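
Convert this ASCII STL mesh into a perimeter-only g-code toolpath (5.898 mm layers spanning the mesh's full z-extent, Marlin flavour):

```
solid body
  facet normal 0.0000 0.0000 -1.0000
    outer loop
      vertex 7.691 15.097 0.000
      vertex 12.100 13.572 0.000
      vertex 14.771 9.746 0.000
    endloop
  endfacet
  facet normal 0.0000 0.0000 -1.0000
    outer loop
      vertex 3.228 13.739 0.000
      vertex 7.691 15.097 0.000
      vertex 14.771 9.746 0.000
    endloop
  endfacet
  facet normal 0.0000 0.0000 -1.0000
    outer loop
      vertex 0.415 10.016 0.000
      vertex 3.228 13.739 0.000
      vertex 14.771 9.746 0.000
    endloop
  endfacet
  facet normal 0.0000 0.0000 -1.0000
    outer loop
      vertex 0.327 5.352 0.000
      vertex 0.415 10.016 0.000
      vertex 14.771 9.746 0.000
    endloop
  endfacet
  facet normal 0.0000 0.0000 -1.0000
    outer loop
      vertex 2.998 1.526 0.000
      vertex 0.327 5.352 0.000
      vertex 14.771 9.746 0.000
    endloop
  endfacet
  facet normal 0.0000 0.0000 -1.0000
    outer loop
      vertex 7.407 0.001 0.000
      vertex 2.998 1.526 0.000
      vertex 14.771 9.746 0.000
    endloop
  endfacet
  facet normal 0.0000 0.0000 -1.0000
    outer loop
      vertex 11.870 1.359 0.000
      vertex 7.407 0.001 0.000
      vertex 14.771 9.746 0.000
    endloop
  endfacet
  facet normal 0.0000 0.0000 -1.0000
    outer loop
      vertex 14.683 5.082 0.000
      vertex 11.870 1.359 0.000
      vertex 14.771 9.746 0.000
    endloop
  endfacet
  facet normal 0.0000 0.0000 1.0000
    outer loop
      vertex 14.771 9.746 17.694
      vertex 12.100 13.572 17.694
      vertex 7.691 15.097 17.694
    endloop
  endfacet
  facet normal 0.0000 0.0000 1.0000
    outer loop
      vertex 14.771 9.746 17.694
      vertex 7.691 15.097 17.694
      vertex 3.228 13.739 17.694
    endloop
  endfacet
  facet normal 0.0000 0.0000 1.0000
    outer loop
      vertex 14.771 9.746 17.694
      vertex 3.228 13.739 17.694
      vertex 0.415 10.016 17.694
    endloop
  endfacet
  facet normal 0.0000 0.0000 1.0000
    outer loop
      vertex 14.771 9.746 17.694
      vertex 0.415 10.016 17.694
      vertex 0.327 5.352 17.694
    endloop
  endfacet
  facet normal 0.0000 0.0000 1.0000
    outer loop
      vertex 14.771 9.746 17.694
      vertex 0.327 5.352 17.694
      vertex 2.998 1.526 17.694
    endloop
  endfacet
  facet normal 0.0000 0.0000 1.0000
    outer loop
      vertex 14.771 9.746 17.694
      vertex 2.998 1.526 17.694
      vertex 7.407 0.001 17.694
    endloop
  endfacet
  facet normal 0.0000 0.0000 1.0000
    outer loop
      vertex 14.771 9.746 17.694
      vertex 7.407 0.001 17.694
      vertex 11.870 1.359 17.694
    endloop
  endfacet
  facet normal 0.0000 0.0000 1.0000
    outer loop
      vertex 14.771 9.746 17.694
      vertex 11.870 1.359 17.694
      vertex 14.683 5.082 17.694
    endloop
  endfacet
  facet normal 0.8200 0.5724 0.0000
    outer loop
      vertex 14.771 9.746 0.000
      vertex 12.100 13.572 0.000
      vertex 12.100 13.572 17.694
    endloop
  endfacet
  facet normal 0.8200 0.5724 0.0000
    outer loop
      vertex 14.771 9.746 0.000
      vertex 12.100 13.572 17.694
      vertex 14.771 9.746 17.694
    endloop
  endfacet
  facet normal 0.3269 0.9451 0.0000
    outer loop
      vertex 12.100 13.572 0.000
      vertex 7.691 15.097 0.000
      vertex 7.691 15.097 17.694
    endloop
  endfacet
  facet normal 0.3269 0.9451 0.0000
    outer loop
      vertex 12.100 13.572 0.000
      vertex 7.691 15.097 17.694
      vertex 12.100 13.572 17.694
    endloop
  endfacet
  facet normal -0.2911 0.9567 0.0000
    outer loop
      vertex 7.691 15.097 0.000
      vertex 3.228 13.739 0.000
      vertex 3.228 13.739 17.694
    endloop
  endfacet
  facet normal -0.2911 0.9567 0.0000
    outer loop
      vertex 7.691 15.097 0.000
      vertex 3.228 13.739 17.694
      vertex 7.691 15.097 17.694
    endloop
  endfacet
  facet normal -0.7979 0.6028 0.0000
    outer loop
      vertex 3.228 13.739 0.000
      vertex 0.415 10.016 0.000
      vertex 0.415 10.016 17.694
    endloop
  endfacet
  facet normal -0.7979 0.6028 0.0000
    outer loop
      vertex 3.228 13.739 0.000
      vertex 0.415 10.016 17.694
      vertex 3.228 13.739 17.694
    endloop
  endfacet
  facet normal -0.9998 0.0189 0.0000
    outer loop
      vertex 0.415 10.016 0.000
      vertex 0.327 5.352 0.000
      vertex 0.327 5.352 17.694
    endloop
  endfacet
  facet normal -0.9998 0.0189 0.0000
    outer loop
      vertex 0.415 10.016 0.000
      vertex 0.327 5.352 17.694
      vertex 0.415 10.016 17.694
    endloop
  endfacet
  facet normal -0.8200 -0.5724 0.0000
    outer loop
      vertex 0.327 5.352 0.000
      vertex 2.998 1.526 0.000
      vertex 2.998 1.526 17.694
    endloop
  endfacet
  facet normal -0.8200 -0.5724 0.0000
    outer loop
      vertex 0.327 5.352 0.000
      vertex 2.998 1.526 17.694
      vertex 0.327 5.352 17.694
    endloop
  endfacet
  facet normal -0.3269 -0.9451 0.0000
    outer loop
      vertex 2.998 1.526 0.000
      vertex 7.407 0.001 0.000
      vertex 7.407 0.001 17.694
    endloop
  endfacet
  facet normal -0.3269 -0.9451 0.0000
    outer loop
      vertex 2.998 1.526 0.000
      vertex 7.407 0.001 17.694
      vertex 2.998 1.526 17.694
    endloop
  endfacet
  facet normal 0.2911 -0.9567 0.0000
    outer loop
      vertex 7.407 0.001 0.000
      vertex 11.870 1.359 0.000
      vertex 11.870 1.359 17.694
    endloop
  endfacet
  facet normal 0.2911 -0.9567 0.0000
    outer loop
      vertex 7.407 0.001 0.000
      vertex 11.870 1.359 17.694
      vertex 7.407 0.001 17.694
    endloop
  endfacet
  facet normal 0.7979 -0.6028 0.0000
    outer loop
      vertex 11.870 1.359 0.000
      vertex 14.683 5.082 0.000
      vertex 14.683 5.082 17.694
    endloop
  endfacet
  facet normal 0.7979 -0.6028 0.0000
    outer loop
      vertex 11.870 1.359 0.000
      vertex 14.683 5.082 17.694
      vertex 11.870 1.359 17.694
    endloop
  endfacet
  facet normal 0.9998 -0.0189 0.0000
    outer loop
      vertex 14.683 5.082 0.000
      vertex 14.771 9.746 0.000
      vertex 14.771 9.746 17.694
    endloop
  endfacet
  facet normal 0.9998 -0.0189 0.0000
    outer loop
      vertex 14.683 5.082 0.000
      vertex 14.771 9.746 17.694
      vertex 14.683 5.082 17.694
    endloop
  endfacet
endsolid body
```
; perimeter-only toolpath
G21 ; units = mm
G90 ; absolute positioning
G28 ; home
; layer 1
G0 Z5.898
G0 X14.771 Y9.746
G1 X12.100 Y13.572
G1 X7.691 Y15.097
G1 X3.228 Y13.739
G1 X0.415 Y10.016
G1 X0.327 Y5.352
G1 X2.998 Y1.526
G1 X7.407 Y0.001
G1 X11.870 Y1.359
G1 X14.683 Y5.082
G1 X14.771 Y9.746
; layer 2
G0 Z11.796
G0 X14.771 Y9.746
G1 X12.100 Y13.572
G1 X7.691 Y15.097
G1 X3.228 Y13.739
G1 X0.415 Y10.016
G1 X0.327 Y5.352
G1 X2.998 Y1.526
G1 X7.407 Y0.001
G1 X11.870 Y1.359
G1 X14.683 Y5.082
G1 X14.771 Y9.746
; layer 3
G0 Z17.694
G0 X14.771 Y9.746
G1 X12.100 Y13.572
G1 X7.691 Y15.097
G1 X3.228 Y13.739
G1 X0.415 Y10.016
G1 X0.327 Y5.352
G1 X2.998 Y1.526
G1 X7.407 Y0.001
G1 X11.870 Y1.359
G1 X14.683 Y5.082
G1 X14.771 Y9.746
M2 ; end

The solid is a regular 10-sided prism (a cylinder approximated with 10 flat sides), circumscribed radius ≈ 7.55 mm, height ≈ 17.7 mm. Slicing at Δz = 5.898 mm — 3 equal slices spanning the solid's height, so layer i sits at z = i·h/3 — gives 3 non-empty perimeters. Each is a 10-segment closed polygon; G0 lifts to the layer z and rapids to the start vertex, then G1 traces the edges.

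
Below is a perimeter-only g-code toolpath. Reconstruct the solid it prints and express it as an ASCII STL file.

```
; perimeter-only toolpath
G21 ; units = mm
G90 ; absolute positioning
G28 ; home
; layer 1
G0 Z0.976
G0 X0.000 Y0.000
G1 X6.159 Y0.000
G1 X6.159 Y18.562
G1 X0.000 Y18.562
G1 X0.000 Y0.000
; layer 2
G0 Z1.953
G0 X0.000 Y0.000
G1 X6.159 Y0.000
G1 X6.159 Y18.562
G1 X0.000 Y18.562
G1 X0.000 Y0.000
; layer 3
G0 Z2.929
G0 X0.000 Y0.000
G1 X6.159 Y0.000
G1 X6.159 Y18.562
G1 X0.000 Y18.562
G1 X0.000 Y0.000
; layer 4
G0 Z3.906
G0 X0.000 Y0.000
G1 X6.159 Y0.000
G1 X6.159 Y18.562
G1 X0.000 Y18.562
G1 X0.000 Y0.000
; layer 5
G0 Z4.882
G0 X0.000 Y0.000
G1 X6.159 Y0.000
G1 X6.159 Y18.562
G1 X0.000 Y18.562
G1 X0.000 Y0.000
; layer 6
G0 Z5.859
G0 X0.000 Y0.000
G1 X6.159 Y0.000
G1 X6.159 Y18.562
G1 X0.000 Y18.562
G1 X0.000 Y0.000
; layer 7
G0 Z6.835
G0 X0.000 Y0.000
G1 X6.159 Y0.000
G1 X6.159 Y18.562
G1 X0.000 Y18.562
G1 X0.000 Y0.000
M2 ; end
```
solid part
  facet normal 0.0000 0.0000 -1.0000
    outer loop
      vertex 6.159 18.562 0.000
      vertex 6.159 0.000 0.000
      vertex 0.000 0.000 0.000
    endloop
  endfacet
  facet normal 0.0000 0.0000 -1.0000
    outer loop
      vertex 0.000 18.562 0.000
      vertex 6.159 18.562 0.000
      vertex 0.000 0.000 0.000
    endloop
  endfacet
  facet normal 0.0000 0.0000 1.0000
    outer loop
      vertex 0.000 0.000 6.835
      vertex 6.159 0.000 6.835
      vertex 6.159 18.562 6.835
    endloop
  endfacet
  facet normal 0.0000 0.0000 1.0000
    outer loop
      vertex 0.000 0.000 6.835
      vertex 6.159 18.562 6.835
      vertex 0.000 18.562 6.835
    endloop
  endfacet
  facet normal 0.0000 -1.0000 0.0000
    outer loop
      vertex 0.000 0.000 0.000
      vertex 6.159 0.000 0.000
      vertex 6.159 0.000 6.835
    endloop
  endfacet
  facet normal 0.0000 -1.0000 0.0000
    outer loop
      vertex 0.000 0.000 0.000
      vertex 6.159 0.000 6.835
      vertex 0.000 0.000 6.835
    endloop
  endfacet
  facet normal 0.0000 1.0000 0.0000
    outer loop
      vertex 6.159 18.562 6.835
      vertex 6.159 18.562 0.000
      vertex 0.000 18.562 0.000
    endloop
  endfacet
  facet normal 0.0000 1.0000 0.0000
    outer loop
      vertex 0.000 18.562 6.835
      vertex 6.159 18.562 6.835
      vertex 0.000 18.562 0.000
    endloop
  endfacet
  facet normal -1.0000 0.0000 0.0000
    outer loop
      vertex 0.000 18.562 6.835
      vertex 0.000 18.562 0.000
      vertex 0.000 0.000 0.000
    endloop
  endfacet
  facet normal -1.0000 0.0000 0.0000
    outer loop
      vertex 0.000 0.000 6.835
      vertex 0.000 18.562 6.835
      vertex 0.000 0.000 0.000
    endloop
  endfacet
  facet normal 1.0000 0.0000 0.0000
    outer loop
      vertex 6.159 0.000 0.000
      vertex 6.159 18.562 0.000
      vertex 6.159 18.562 6.835
    endloop
  endfacet
  facet normal 1.0000 0.0000 0.0000
    outer loop
      vertex 6.159 0.000 0.000
      vertex 6.159 18.562 6.835
      vertex 6.159 0.000 6.835
    endloop
  endfacet
endsolid part

The G0 Z moves step by Δz≈0.976 mm. Every layer's G1 loop is the same polygon, so the solid is a straight extrusion of it from z=0 to z≈6.83. Closing with flat bottom and top caps and triangulating gives 12 facets — a rectangular box, roughly 6.16 × 18.6 mm footprint and 6.83 mm tall.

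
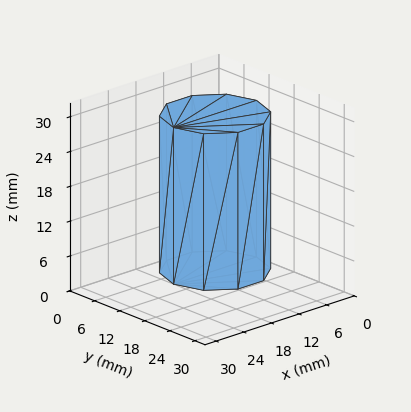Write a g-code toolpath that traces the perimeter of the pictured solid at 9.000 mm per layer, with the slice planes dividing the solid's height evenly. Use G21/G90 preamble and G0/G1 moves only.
Reading the render: the shape is a regular 10-sided prism (a cylinder approximated with 10 flat sides), circumscribed radius ≈ 9 mm, height ≈ 27 mm (dimensions read to the nearest mm from the axis ticks). For the g-code, the solid's height is divided into equal slices at the stated Δz and each level perimeter traced with G1 moves after a G0 lift.

; perimeter-only toolpath
G21 ; units = mm
G90 ; absolute positioning
G28 ; home
; layer 1
G0 Z9.000
G0 X18.000 Y9.000
G1 X16.281 Y14.290
G1 X11.781 Y17.560
G1 X6.219 Y17.560
G1 X1.719 Y14.290
G1 X0.000 Y9.000
G1 X1.719 Y3.710
G1 X6.219 Y0.440
G1 X11.781 Y0.440
G1 X16.281 Y3.710
G1 X18.000 Y9.000
; layer 2
G0 Z18.000
G0 X18.000 Y9.000
G1 X16.281 Y14.290
G1 X11.781 Y17.560
G1 X6.219 Y17.560
G1 X1.719 Y14.290
G1 X0.000 Y9.000
G1 X1.719 Y3.710
G1 X6.219 Y0.440
G1 X11.781 Y0.440
G1 X16.281 Y3.710
G1 X18.000 Y9.000
; layer 3
G0 Z27.000
G0 X18.000 Y9.000
G1 X16.281 Y14.290
G1 X11.781 Y17.560
G1 X6.219 Y17.560
G1 X1.719 Y14.290
G1 X0.000 Y9.000
G1 X1.719 Y3.710
G1 X6.219 Y0.440
G1 X11.781 Y0.440
G1 X16.281 Y3.710
G1 X18.000 Y9.000
M2 ; end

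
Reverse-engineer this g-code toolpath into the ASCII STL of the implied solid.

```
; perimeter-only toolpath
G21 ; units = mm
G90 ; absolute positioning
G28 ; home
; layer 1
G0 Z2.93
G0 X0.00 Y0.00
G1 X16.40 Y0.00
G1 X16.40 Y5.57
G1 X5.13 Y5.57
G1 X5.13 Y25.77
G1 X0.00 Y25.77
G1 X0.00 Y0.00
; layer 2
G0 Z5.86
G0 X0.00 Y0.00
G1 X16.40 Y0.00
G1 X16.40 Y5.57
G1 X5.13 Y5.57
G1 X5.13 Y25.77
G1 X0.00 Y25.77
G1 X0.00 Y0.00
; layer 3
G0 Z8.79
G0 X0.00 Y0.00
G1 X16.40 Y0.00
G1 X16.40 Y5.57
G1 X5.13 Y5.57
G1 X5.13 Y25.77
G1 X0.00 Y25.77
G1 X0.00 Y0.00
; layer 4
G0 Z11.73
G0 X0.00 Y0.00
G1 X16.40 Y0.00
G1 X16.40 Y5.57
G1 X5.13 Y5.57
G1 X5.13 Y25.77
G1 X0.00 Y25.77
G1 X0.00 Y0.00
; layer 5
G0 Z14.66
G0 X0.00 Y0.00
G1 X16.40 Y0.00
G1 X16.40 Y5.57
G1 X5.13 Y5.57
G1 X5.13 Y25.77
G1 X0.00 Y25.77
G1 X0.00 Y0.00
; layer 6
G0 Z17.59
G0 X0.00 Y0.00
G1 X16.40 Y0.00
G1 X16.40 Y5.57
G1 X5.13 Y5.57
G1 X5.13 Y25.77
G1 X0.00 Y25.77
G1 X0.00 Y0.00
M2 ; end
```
solid part
  facet normal 0.0000 0.0000 -1.0000
    outer loop
      vertex 16.40 5.57 0.00
      vertex 16.40 0.00 0.00
      vertex 0.00 0.00 0.00
    endloop
  endfacet
  facet normal 0.0000 0.0000 -1.0000
    outer loop
      vertex 5.13 5.57 0.00
      vertex 16.40 5.57 0.00
      vertex 0.00 0.00 0.00
    endloop
  endfacet
  facet normal 0.0000 0.0000 -1.0000
    outer loop
      vertex 5.13 25.77 0.00
      vertex 5.13 5.57 0.00
      vertex 0.00 0.00 0.00
    endloop
  endfacet
  facet normal 0.0000 0.0000 -1.0000
    outer loop
      vertex 0.00 25.77 0.00
      vertex 5.13 25.77 0.00
      vertex 0.00 0.00 0.00
    endloop
  endfacet
  facet normal 0.0000 0.0000 1.0000
    outer loop
      vertex 0.00 0.00 17.59
      vertex 16.40 0.00 17.59
      vertex 16.40 5.57 17.59
    endloop
  endfacet
  facet normal 0.0000 0.0000 1.0000
    outer loop
      vertex 0.00 0.00 17.59
      vertex 16.40 5.57 17.59
      vertex 5.13 5.57 17.59
    endloop
  endfacet
  facet normal 0.0000 0.0000 1.0000
    outer loop
      vertex 0.00 0.00 17.59
      vertex 5.13 5.57 17.59
      vertex 5.13 25.77 17.59
    endloop
  endfacet
  facet normal 0.0000 0.0000 1.0000
    outer loop
      vertex 0.00 0.00 17.59
      vertex 5.13 25.77 17.59
      vertex 0.00 25.77 17.59
    endloop
  endfacet
  facet normal 0.0000 -1.0000 0.0000
    outer loop
      vertex 0.00 0.00 0.00
      vertex 16.40 0.00 0.00
      vertex 16.40 0.00 17.59
    endloop
  endfacet
  facet normal 0.0000 -1.0000 0.0000
    outer loop
      vertex 0.00 0.00 0.00
      vertex 16.40 0.00 17.59
      vertex 0.00 0.00 17.59
    endloop
  endfacet
  facet normal 1.0000 0.0000 0.0000
    outer loop
      vertex 16.40 0.00 0.00
      vertex 16.40 5.57 0.00
      vertex 16.40 5.57 17.59
    endloop
  endfacet
  facet normal 1.0000 0.0000 0.0000
    outer loop
      vertex 16.40 0.00 0.00
      vertex 16.40 5.57 17.59
      vertex 16.40 0.00 17.59
    endloop
  endfacet
  facet normal 0.0000 1.0000 0.0000
    outer loop
      vertex 16.40 5.57 0.00
      vertex 5.13 5.57 0.00
      vertex 5.13 5.57 17.59
    endloop
  endfacet
  facet normal 0.0000 1.0000 0.0000
    outer loop
      vertex 16.40 5.57 0.00
      vertex 5.13 5.57 17.59
      vertex 16.40 5.57 17.59
    endloop
  endfacet
  facet normal 1.0000 0.0000 0.0000
    outer loop
      vertex 5.13 5.57 0.00
      vertex 5.13 25.77 0.00
      vertex 5.13 25.77 17.59
    endloop
  endfacet
  facet normal 1.0000 0.0000 0.0000
    outer loop
      vertex 5.13 5.57 0.00
      vertex 5.13 25.77 17.59
      vertex 5.13 5.57 17.59
    endloop
  endfacet
  facet normal 0.0000 1.0000 0.0000
    outer loop
      vertex 5.13 25.77 0.00
      vertex 0.00 25.77 0.00
      vertex 0.00 25.77 17.59
    endloop
  endfacet
  facet normal 0.0000 1.0000 0.0000
    outer loop
      vertex 5.13 25.77 0.00
      vertex 0.00 25.77 17.59
      vertex 5.13 25.77 17.59
    endloop
  endfacet
  facet normal -1.0000 0.0000 0.0000
    outer loop
      vertex 0.00 25.77 0.00
      vertex 0.00 0.00 0.00
      vertex 0.00 0.00 17.59
    endloop
  endfacet
  facet normal -1.0000 0.0000 0.0000
    outer loop
      vertex 0.00 25.77 0.00
      vertex 0.00 0.00 17.59
      vertex 0.00 25.77 17.59
    endloop
  endfacet
endsolid part

The G0 Z moves step by Δz≈2.93 mm. Every layer's G1 loop is the same polygon, so the solid is a straight extrusion of it from z=0 to z≈17.6. Closing with flat bottom and top caps and triangulating gives 20 facets — an L-shaped prism: outer 16.4 × 25.8 mm, arm thicknesses ≈ 5.57 mm (horizontal) and 5.13 mm (vertical), extruded 17.6 mm in z.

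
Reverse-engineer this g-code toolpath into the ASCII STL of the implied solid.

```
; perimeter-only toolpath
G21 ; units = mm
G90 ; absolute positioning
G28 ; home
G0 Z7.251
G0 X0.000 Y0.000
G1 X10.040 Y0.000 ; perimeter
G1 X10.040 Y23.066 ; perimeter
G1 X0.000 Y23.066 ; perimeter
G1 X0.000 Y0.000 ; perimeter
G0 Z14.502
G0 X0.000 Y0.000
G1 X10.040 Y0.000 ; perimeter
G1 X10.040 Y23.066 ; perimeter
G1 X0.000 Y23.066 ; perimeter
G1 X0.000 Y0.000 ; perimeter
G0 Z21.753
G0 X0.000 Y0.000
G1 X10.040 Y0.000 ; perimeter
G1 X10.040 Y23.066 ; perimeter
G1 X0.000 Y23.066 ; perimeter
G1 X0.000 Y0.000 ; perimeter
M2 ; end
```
solid part
  facet normal 0.0000 0.0000 -1.0000
    outer loop
      vertex 10.040 23.066 0.000
      vertex 10.040 0.000 0.000
      vertex 0.000 0.000 0.000
    endloop
  endfacet
  facet normal 0.0000 0.0000 -1.0000
    outer loop
      vertex 0.000 23.066 0.000
      vertex 10.040 23.066 0.000
      vertex 0.000 0.000 0.000
    endloop
  endfacet
  facet normal 0.0000 0.0000 1.0000
    outer loop
      vertex 0.000 0.000 21.753
      vertex 10.040 0.000 21.753
      vertex 10.040 23.066 21.753
    endloop
  endfacet
  facet normal 0.0000 0.0000 1.0000
    outer loop
      vertex 0.000 0.000 21.753
      vertex 10.040 23.066 21.753
      vertex 0.000 23.066 21.753
    endloop
  endfacet
  facet normal 0.0000 -1.0000 0.0000
    outer loop
      vertex 0.000 0.000 0.000
      vertex 10.040 0.000 0.000
      vertex 10.040 0.000 21.753
    endloop
  endfacet
  facet normal 0.0000 -1.0000 0.0000
    outer loop
      vertex 0.000 0.000 0.000
      vertex 10.040 0.000 21.753
      vertex 0.000 0.000 21.753
    endloop
  endfacet
  facet normal 0.0000 1.0000 0.0000
    outer loop
      vertex 10.040 23.066 21.753
      vertex 10.040 23.066 0.000
      vertex 0.000 23.066 0.000
    endloop
  endfacet
  facet normal 0.0000 1.0000 0.0000
    outer loop
      vertex 0.000 23.066 21.753
      vertex 10.040 23.066 21.753
      vertex 0.000 23.066 0.000
    endloop
  endfacet
  facet normal -1.0000 0.0000 0.0000
    outer loop
      vertex 0.000 23.066 21.753
      vertex 0.000 23.066 0.000
      vertex 0.000 0.000 0.000
    endloop
  endfacet
  facet normal -1.0000 0.0000 0.0000
    outer loop
      vertex 0.000 0.000 21.753
      vertex 0.000 23.066 21.753
      vertex 0.000 0.000 0.000
    endloop
  endfacet
  facet normal 1.0000 0.0000 0.0000
    outer loop
      vertex 10.040 0.000 0.000
      vertex 10.040 23.066 0.000
      vertex 10.040 23.066 21.753
    endloop
  endfacet
  facet normal 1.0000 0.0000 0.0000
    outer loop
      vertex 10.040 0.000 0.000
      vertex 10.040 23.066 21.753
      vertex 10.040 0.000 21.753
    endloop
  endfacet
endsolid part

The G0 Z moves step by Δz≈7.251 mm. Every layer's G1 loop is the same polygon, so the solid is a straight extrusion of it from z=0 to z≈21.8. Closing with flat bottom and top caps and triangulating gives 12 facets — a rectangular box, roughly 10 × 23.1 mm footprint and 21.8 mm tall.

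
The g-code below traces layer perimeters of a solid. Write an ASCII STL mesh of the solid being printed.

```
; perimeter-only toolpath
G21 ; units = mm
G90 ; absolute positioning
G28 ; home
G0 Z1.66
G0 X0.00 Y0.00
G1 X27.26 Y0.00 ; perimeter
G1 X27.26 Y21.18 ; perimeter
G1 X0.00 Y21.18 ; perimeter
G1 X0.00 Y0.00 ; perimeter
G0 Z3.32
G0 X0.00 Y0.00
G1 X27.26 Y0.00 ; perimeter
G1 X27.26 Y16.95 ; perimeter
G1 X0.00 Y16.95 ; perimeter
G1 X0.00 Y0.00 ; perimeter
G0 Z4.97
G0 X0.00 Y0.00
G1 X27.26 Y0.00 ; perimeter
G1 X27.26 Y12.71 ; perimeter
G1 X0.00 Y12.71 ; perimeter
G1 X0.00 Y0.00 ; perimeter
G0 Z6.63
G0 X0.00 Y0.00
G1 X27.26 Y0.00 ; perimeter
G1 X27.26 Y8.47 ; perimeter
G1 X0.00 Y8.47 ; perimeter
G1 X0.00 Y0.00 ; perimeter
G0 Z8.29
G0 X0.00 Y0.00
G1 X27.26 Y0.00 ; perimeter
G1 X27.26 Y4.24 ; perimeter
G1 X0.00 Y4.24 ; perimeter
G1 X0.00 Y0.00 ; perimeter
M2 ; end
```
solid part
  facet normal 0.0000 0.0000 -1.0000
    outer loop
      vertex 27.26 25.42 0.00
      vertex 27.26 0.00 0.00
      vertex 0.00 0.00 0.00
    endloop
  endfacet
  facet normal 0.0000 0.0000 -1.0000
    outer loop
      vertex 0.00 25.42 0.00
      vertex 27.26 25.42 0.00
      vertex 0.00 0.00 0.00
    endloop
  endfacet
  facet normal 0.0000 -1.0000 0.0000
    outer loop
      vertex 0.00 0.00 0.00
      vertex 27.26 0.00 0.00
      vertex 27.26 0.00 9.95
    endloop
  endfacet
  facet normal 0.0000 -1.0000 0.0000
    outer loop
      vertex 0.00 0.00 0.00
      vertex 27.26 0.00 9.95
      vertex 0.00 0.00 9.95
    endloop
  endfacet
  facet normal 0.0000 0.3645 0.9312
    outer loop
      vertex 0.00 0.00 9.95
      vertex 27.26 0.00 9.95
      vertex 27.26 25.42 0.00
    endloop
  endfacet
  facet normal 0.0000 0.3645 0.9312
    outer loop
      vertex 0.00 0.00 9.95
      vertex 27.26 25.42 0.00
      vertex 0.00 25.42 0.00
    endloop
  endfacet
  facet normal -1.0000 0.0000 0.0000
    outer loop
      vertex 0.00 0.00 9.95
      vertex 0.00 25.42 0.00
      vertex 0.00 0.00 0.00
    endloop
  endfacet
  facet normal 1.0000 0.0000 0.0000
    outer loop
      vertex 27.26 0.00 0.00
      vertex 27.26 25.42 0.00
      vertex 27.26 0.00 9.95
    endloop
  endfacet
endsolid part

The G0 Z moves step by Δz≈1.66 mm. The G1 loops shrink linearly with z, so the solid tapers from its base footprint up to z≈9.95. Closing with a flat bottom cap and the tapered top and triangulating gives 8 facets — a wedge (ramp): 27.3 × 25.4 mm base, rising to 9.95 mm along the y=0 edge and sloping linearly to z=0 at y=25.4.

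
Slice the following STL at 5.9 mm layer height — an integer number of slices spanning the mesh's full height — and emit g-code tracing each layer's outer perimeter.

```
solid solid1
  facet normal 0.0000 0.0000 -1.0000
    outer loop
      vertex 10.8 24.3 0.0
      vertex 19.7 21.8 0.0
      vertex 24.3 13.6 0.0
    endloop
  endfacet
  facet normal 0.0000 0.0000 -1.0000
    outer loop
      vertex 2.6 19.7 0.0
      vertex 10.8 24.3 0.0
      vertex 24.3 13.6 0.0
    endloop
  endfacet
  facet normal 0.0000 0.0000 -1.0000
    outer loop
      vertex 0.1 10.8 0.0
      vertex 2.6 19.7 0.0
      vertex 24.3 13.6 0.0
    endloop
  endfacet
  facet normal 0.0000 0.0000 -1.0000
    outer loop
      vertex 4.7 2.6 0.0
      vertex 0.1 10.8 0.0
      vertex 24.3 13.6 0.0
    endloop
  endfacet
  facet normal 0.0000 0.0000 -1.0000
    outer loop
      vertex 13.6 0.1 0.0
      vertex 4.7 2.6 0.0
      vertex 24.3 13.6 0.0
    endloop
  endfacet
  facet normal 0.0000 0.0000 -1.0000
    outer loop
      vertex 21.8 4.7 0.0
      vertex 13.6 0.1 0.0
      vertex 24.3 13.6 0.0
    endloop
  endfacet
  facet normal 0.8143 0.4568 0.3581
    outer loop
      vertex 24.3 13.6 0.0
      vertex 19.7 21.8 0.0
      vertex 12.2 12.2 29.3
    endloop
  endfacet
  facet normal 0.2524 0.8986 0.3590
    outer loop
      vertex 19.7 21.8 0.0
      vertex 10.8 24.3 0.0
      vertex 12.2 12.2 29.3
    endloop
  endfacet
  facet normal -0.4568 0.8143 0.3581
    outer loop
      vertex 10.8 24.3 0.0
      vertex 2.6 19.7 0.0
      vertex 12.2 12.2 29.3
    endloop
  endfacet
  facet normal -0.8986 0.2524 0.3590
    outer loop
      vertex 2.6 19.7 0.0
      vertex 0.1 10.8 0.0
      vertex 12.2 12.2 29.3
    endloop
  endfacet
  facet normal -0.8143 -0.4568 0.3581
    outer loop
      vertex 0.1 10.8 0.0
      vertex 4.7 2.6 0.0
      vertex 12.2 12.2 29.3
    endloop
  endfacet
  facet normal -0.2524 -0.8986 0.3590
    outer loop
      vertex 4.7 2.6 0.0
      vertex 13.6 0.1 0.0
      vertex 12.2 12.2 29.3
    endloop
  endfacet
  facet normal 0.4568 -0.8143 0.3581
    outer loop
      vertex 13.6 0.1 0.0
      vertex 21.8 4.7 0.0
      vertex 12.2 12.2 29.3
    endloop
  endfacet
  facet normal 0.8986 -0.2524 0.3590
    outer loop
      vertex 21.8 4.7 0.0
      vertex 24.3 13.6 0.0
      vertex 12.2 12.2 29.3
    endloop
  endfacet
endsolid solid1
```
; perimeter-only toolpath
G21 ; units = mm
G90 ; absolute positioning
G28 ; home
; layer 1
G0 Z5.9
G0 X21.9 Y13.3
G1 X18.2 Y19.9
G1 X11.1 Y21.9
G1 X4.5 Y18.2
G1 X2.5 Y11.1
G1 X6.2 Y4.5
G1 X13.3 Y2.5
G1 X19.9 Y6.2
G1 X21.9 Y13.3
; layer 2
G0 Z11.7
G0 X19.5 Y13.0
G1 X16.7 Y18.0
G1 X11.4 Y19.5
G1 X6.4 Y16.7
G1 X4.9 Y11.4
G1 X7.7 Y6.4
G1 X13.0 Y4.9
G1 X18.0 Y7.7
G1 X19.5 Y13.0
; layer 3
G0 Z17.6
G0 X17.0 Y12.8
G1 X15.2 Y16.0
G1 X11.6 Y17.0
G1 X8.4 Y15.2
G1 X7.4 Y11.6
G1 X9.2 Y8.4
G1 X12.8 Y7.4
G1 X16.0 Y9.2
G1 X17.0 Y12.8
; layer 4
G0 Z23.4
G0 X14.6 Y12.5
G1 X13.7 Y14.1
G1 X11.9 Y14.6
G1 X10.3 Y13.7
G1 X9.8 Y11.9
G1 X10.7 Y10.3
G1 X12.5 Y9.8
G1 X14.1 Y10.7
G1 X14.6 Y12.5
M2 ; end

The solid is a regular 8-sided pyramid, base circumscribed radius ≈ 12.2 mm, apex at z ≈ 29.3 mm. Slicing at Δz = 5.9 mm — 5 equal slices spanning the solid's height, so layer i sits at z = i·h/5 — gives 4 non-empty perimeters. Each is a 8-segment closed polygon; G0 lifts to the layer z and rapids to the start vertex, then G1 traces the edges. The cross-section shrinks linearly with z (the slice at the apex is degenerate and omitted).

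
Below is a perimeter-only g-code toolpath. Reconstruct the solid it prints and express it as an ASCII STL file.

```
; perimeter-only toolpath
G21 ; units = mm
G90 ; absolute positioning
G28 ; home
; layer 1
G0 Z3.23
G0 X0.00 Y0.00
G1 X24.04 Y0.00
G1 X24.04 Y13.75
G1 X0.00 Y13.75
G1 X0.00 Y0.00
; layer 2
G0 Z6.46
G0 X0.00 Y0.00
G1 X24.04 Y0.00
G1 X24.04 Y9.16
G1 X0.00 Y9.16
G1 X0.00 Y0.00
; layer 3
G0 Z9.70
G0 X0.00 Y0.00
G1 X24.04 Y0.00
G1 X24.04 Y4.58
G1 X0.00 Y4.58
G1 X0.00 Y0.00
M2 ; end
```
solid part
  facet normal 0.0000 0.0000 -1.0000
    outer loop
      vertex 24.04 18.33 0.00
      vertex 24.04 0.00 0.00
      vertex 0.00 0.00 0.00
    endloop
  endfacet
  facet normal 0.0000 0.0000 -1.0000
    outer loop
      vertex 0.00 18.33 0.00
      vertex 24.04 18.33 0.00
      vertex 0.00 0.00 0.00
    endloop
  endfacet
  facet normal 0.0000 -1.0000 0.0000
    outer loop
      vertex 0.00 0.00 0.00
      vertex 24.04 0.00 0.00
      vertex 24.04 0.00 12.93
    endloop
  endfacet
  facet normal 0.0000 -1.0000 0.0000
    outer loop
      vertex 0.00 0.00 0.00
      vertex 24.04 0.00 12.93
      vertex 0.00 0.00 12.93
    endloop
  endfacet
  facet normal 0.0000 0.5764 0.8172
    outer loop
      vertex 0.00 0.00 12.93
      vertex 24.04 0.00 12.93
      vertex 24.04 18.33 0.00
    endloop
  endfacet
  facet normal 0.0000 0.5764 0.8172
    outer loop
      vertex 0.00 0.00 12.93
      vertex 24.04 18.33 0.00
      vertex 0.00 18.33 0.00
    endloop
  endfacet
  facet normal -1.0000 0.0000 0.0000
    outer loop
      vertex 0.00 0.00 12.93
      vertex 0.00 18.33 0.00
      vertex 0.00 0.00 0.00
    endloop
  endfacet
  facet normal 1.0000 0.0000 0.0000
    outer loop
      vertex 24.04 0.00 0.00
      vertex 24.04 18.33 0.00
      vertex 24.04 0.00 12.93
    endloop
  endfacet
endsolid part

The G0 Z moves step by Δz≈3.23 mm. The G1 loops shrink linearly with z, so the solid tapers from its base footprint up to z≈12.9. Closing with a flat bottom cap and the tapered top and triangulating gives 8 facets — a wedge (ramp): 24 × 18.3 mm base, rising to 12.9 mm along the y=0 edge and sloping linearly to z=0 at y=18.3.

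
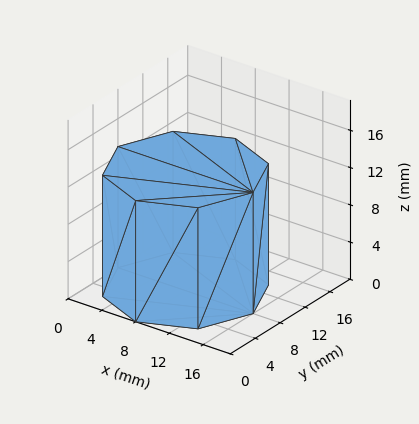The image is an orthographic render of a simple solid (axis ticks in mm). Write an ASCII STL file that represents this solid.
Reading the render: the shape is a regular 8-sided prism (a cylinder approximated with 8 flat sides), circumscribed radius ≈ 8 mm, height ≈ 13 mm (dimensions read to the nearest mm from the axis ticks). For the STL, each face is triangulated and given an outward normal.

solid part
  facet normal 0.0000 0.0000 -1.0000
    outer loop
      vertex 8.000 16.000 0.000
      vertex 13.657 13.657 0.000
      vertex 16.000 8.000 0.000
    endloop
  endfacet
  facet normal 0.0000 0.0000 -1.0000
    outer loop
      vertex 2.343 13.657 0.000
      vertex 8.000 16.000 0.000
      vertex 16.000 8.000 0.000
    endloop
  endfacet
  facet normal 0.0000 0.0000 -1.0000
    outer loop
      vertex 0.000 8.000 0.000
      vertex 2.343 13.657 0.000
      vertex 16.000 8.000 0.000
    endloop
  endfacet
  facet normal 0.0000 0.0000 -1.0000
    outer loop
      vertex 2.343 2.343 0.000
      vertex 0.000 8.000 0.000
      vertex 16.000 8.000 0.000
    endloop
  endfacet
  facet normal 0.0000 0.0000 -1.0000
    outer loop
      vertex 8.000 0.000 0.000
      vertex 2.343 2.343 0.000
      vertex 16.000 8.000 0.000
    endloop
  endfacet
  facet normal 0.0000 0.0000 -1.0000
    outer loop
      vertex 13.657 2.343 0.000
      vertex 8.000 0.000 0.000
      vertex 16.000 8.000 0.000
    endloop
  endfacet
  facet normal 0.0000 0.0000 1.0000
    outer loop
      vertex 16.000 8.000 13.000
      vertex 13.657 13.657 13.000
      vertex 8.000 16.000 13.000
    endloop
  endfacet
  facet normal 0.0000 0.0000 1.0000
    outer loop
      vertex 16.000 8.000 13.000
      vertex 8.000 16.000 13.000
      vertex 2.343 13.657 13.000
    endloop
  endfacet
  facet normal 0.0000 0.0000 1.0000
    outer loop
      vertex 16.000 8.000 13.000
      vertex 2.343 13.657 13.000
      vertex 0.000 8.000 13.000
    endloop
  endfacet
  facet normal 0.0000 0.0000 1.0000
    outer loop
      vertex 16.000 8.000 13.000
      vertex 0.000 8.000 13.000
      vertex 2.343 2.343 13.000
    endloop
  endfacet
  facet normal 0.0000 0.0000 1.0000
    outer loop
      vertex 16.000 8.000 13.000
      vertex 2.343 2.343 13.000
      vertex 8.000 0.000 13.000
    endloop
  endfacet
  facet normal 0.0000 0.0000 1.0000
    outer loop
      vertex 16.000 8.000 13.000
      vertex 8.000 0.000 13.000
      vertex 13.657 2.343 13.000
    endloop
  endfacet
  facet normal 0.9239 0.3827 0.0000
    outer loop
      vertex 16.000 8.000 0.000
      vertex 13.657 13.657 0.000
      vertex 13.657 13.657 13.000
    endloop
  endfacet
  facet normal 0.9239 0.3827 0.0000
    outer loop
      vertex 16.000 8.000 0.000
      vertex 13.657 13.657 13.000
      vertex 16.000 8.000 13.000
    endloop
  endfacet
  facet normal 0.3827 0.9239 0.0000
    outer loop
      vertex 13.657 13.657 0.000
      vertex 8.000 16.000 0.000
      vertex 8.000 16.000 13.000
    endloop
  endfacet
  facet normal 0.3827 0.9239 0.0000
    outer loop
      vertex 13.657 13.657 0.000
      vertex 8.000 16.000 13.000
      vertex 13.657 13.657 13.000
    endloop
  endfacet
  facet normal -0.3827 0.9239 0.0000
    outer loop
      vertex 8.000 16.000 0.000
      vertex 2.343 13.657 0.000
      vertex 2.343 13.657 13.000
    endloop
  endfacet
  facet normal -0.3827 0.9239 0.0000
    outer loop
      vertex 8.000 16.000 0.000
      vertex 2.343 13.657 13.000
      vertex 8.000 16.000 13.000
    endloop
  endfacet
  facet normal -0.9239 0.3827 0.0000
    outer loop
      vertex 2.343 13.657 0.000
      vertex 0.000 8.000 0.000
      vertex 0.000 8.000 13.000
    endloop
  endfacet
  facet normal -0.9239 0.3827 0.0000
    outer loop
      vertex 2.343 13.657 0.000
      vertex 0.000 8.000 13.000
      vertex 2.343 13.657 13.000
    endloop
  endfacet
  facet normal -0.9239 -0.3827 0.0000
    outer loop
      vertex 0.000 8.000 0.000
      vertex 2.343 2.343 0.000
      vertex 2.343 2.343 13.000
    endloop
  endfacet
  facet normal -0.9239 -0.3827 0.0000
    outer loop
      vertex 0.000 8.000 0.000
      vertex 2.343 2.343 13.000
      vertex 0.000 8.000 13.000
    endloop
  endfacet
  facet normal -0.3827 -0.9239 0.0000
    outer loop
      vertex 2.343 2.343 0.000
      vertex 8.000 0.000 0.000
      vertex 8.000 0.000 13.000
    endloop
  endfacet
  facet normal -0.3827 -0.9239 0.0000
    outer loop
      vertex 2.343 2.343 0.000
      vertex 8.000 0.000 13.000
      vertex 2.343 2.343 13.000
    endloop
  endfacet
  facet normal 0.3827 -0.9239 0.0000
    outer loop
      vertex 8.000 0.000 0.000
      vertex 13.657 2.343 0.000
      vertex 13.657 2.343 13.000
    endloop
  endfacet
  facet normal 0.3827 -0.9239 0.0000
    outer loop
      vertex 8.000 0.000 0.000
      vertex 13.657 2.343 13.000
      vertex 8.000 0.000 13.000
    endloop
  endfacet
  facet normal 0.9239 -0.3827 0.0000
    outer loop
      vertex 13.657 2.343 0.000
      vertex 16.000 8.000 0.000
      vertex 16.000 8.000 13.000
    endloop
  endfacet
  facet normal 0.9239 -0.3827 0.0000
    outer loop
      vertex 13.657 2.343 0.000
      vertex 16.000 8.000 13.000
      vertex 13.657 2.343 13.000
    endloop
  endfacet
endsolid part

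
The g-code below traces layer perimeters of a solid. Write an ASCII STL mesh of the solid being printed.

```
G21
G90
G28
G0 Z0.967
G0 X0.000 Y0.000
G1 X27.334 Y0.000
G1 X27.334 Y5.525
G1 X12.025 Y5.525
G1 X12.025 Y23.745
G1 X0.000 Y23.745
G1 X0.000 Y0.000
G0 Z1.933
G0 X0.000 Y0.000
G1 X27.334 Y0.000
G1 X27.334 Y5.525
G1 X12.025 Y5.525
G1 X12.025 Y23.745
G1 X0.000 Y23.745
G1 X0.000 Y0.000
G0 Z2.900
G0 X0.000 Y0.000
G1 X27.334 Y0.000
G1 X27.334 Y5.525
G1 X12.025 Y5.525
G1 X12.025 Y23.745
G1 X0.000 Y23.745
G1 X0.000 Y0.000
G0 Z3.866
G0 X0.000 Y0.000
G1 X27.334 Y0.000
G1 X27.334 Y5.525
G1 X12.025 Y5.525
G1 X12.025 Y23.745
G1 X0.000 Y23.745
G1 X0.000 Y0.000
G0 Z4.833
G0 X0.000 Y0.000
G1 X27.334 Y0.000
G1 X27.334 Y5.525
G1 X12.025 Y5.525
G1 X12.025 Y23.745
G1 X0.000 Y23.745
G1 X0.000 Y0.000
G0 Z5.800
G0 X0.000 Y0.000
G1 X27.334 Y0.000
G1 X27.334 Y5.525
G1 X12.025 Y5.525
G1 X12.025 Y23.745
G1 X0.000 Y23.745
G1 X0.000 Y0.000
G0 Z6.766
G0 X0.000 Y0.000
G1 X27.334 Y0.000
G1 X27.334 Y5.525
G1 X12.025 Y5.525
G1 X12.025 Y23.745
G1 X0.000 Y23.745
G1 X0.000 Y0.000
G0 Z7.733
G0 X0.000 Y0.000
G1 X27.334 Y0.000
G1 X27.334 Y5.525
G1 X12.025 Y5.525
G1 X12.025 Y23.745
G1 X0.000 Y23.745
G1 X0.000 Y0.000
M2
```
solid part
  facet normal 0.0000 0.0000 -1.0000
    outer loop
      vertex 27.334 5.525 0.000
      vertex 27.334 0.000 0.000
      vertex 0.000 0.000 0.000
    endloop
  endfacet
  facet normal 0.0000 0.0000 -1.0000
    outer loop
      vertex 12.025 5.525 0.000
      vertex 27.334 5.525 0.000
      vertex 0.000 0.000 0.000
    endloop
  endfacet
  facet normal 0.0000 0.0000 -1.0000
    outer loop
      vertex 12.025 23.745 0.000
      vertex 12.025 5.525 0.000
      vertex 0.000 0.000 0.000
    endloop
  endfacet
  facet normal 0.0000 0.0000 -1.0000
    outer loop
      vertex 0.000 23.745 0.000
      vertex 12.025 23.745 0.000
      vertex 0.000 0.000 0.000
    endloop
  endfacet
  facet normal 0.0000 0.0000 1.0000
    outer loop
      vertex 0.000 0.000 7.733
      vertex 27.334 0.000 7.733
      vertex 27.334 5.525 7.733
    endloop
  endfacet
  facet normal 0.0000 0.0000 1.0000
    outer loop
      vertex 0.000 0.000 7.733
      vertex 27.334 5.525 7.733
      vertex 12.025 5.525 7.733
    endloop
  endfacet
  facet normal 0.0000 0.0000 1.0000
    outer loop
      vertex 0.000 0.000 7.733
      vertex 12.025 5.525 7.733
      vertex 12.025 23.745 7.733
    endloop
  endfacet
  facet normal 0.0000 0.0000 1.0000
    outer loop
      vertex 0.000 0.000 7.733
      vertex 12.025 23.745 7.733
      vertex 0.000 23.745 7.733
    endloop
  endfacet
  facet normal 0.0000 -1.0000 0.0000
    outer loop
      vertex 0.000 0.000 0.000
      vertex 27.334 0.000 0.000
      vertex 27.334 0.000 7.733
    endloop
  endfacet
  facet normal 0.0000 -1.0000 0.0000
    outer loop
      vertex 0.000 0.000 0.000
      vertex 27.334 0.000 7.733
      vertex 0.000 0.000 7.733
    endloop
  endfacet
  facet normal 1.0000 0.0000 0.0000
    outer loop
      vertex 27.334 0.000 0.000
      vertex 27.334 5.525 0.000
      vertex 27.334 5.525 7.733
    endloop
  endfacet
  facet normal 1.0000 0.0000 0.0000
    outer loop
      vertex 27.334 0.000 0.000
      vertex 27.334 5.525 7.733
      vertex 27.334 0.000 7.733
    endloop
  endfacet
  facet normal 0.0000 1.0000 0.0000
    outer loop
      vertex 27.334 5.525 0.000
      vertex 12.025 5.525 0.000
      vertex 12.025 5.525 7.733
    endloop
  endfacet
  facet normal 0.0000 1.0000 0.0000
    outer loop
      vertex 27.334 5.525 0.000
      vertex 12.025 5.525 7.733
      vertex 27.334 5.525 7.733
    endloop
  endfacet
  facet normal 1.0000 0.0000 0.0000
    outer loop
      vertex 12.025 5.525 0.000
      vertex 12.025 23.745 0.000
      vertex 12.025 23.745 7.733
    endloop
  endfacet
  facet normal 1.0000 0.0000 0.0000
    outer loop
      vertex 12.025 5.525 0.000
      vertex 12.025 23.745 7.733
      vertex 12.025 5.525 7.733
    endloop
  endfacet
  facet normal 0.0000 1.0000 0.0000
    outer loop
      vertex 12.025 23.745 0.000
      vertex 0.000 23.745 0.000
      vertex 0.000 23.745 7.733
    endloop
  endfacet
  facet normal 0.0000 1.0000 0.0000
    outer loop
      vertex 12.025 23.745 0.000
      vertex 0.000 23.745 7.733
      vertex 12.025 23.745 7.733
    endloop
  endfacet
  facet normal -1.0000 0.0000 0.0000
    outer loop
      vertex 0.000 23.745 0.000
      vertex 0.000 0.000 0.000
      vertex 0.000 0.000 7.733
    endloop
  endfacet
  facet normal -1.0000 0.0000 0.0000
    outer loop
      vertex 0.000 23.745 0.000
      vertex 0.000 0.000 7.733
      vertex 0.000 23.745 7.733
    endloop
  endfacet
endsolid part

The G0 Z moves step by Δz≈0.967 mm. Every layer's G1 loop is the same polygon, so the solid is a straight extrusion of it from z=0 to z≈7.73. Closing with flat bottom and top caps and triangulating gives 20 facets — an L-shaped prism: outer 27.3 × 23.7 mm, arm thicknesses ≈ 5.53 mm (horizontal) and 12 mm (vertical), extruded 7.73 mm in z.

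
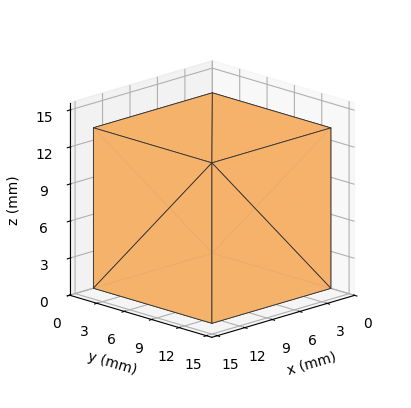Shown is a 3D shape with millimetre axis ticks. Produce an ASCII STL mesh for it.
Reading the render: the shape is a rectangular box, roughly 13 × 13 mm footprint and 13 mm tall (dimensions read to the nearest mm from the axis ticks). For the STL, each face is triangulated and given an outward normal.

solid part
  facet normal 0.0000 0.0000 -1.0000
    outer loop
      vertex 13.00 13.00 0.00
      vertex 13.00 0.00 0.00
      vertex 0.00 0.00 0.00
    endloop
  endfacet
  facet normal 0.0000 0.0000 -1.0000
    outer loop
      vertex 0.00 13.00 0.00
      vertex 13.00 13.00 0.00
      vertex 0.00 0.00 0.00
    endloop
  endfacet
  facet normal 0.0000 0.0000 1.0000
    outer loop
      vertex 0.00 0.00 13.00
      vertex 13.00 0.00 13.00
      vertex 13.00 13.00 13.00
    endloop
  endfacet
  facet normal 0.0000 0.0000 1.0000
    outer loop
      vertex 0.00 0.00 13.00
      vertex 13.00 13.00 13.00
      vertex 0.00 13.00 13.00
    endloop
  endfacet
  facet normal 0.0000 -1.0000 0.0000
    outer loop
      vertex 0.00 0.00 0.00
      vertex 13.00 0.00 0.00
      vertex 13.00 0.00 13.00
    endloop
  endfacet
  facet normal 0.0000 -1.0000 0.0000
    outer loop
      vertex 0.00 0.00 0.00
      vertex 13.00 0.00 13.00
      vertex 0.00 0.00 13.00
    endloop
  endfacet
  facet normal 0.0000 1.0000 0.0000
    outer loop
      vertex 13.00 13.00 13.00
      vertex 13.00 13.00 0.00
      vertex 0.00 13.00 0.00
    endloop
  endfacet
  facet normal 0.0000 1.0000 0.0000
    outer loop
      vertex 0.00 13.00 13.00
      vertex 13.00 13.00 13.00
      vertex 0.00 13.00 0.00
    endloop
  endfacet
  facet normal -1.0000 0.0000 0.0000
    outer loop
      vertex 0.00 13.00 13.00
      vertex 0.00 13.00 0.00
      vertex 0.00 0.00 0.00
    endloop
  endfacet
  facet normal -1.0000 0.0000 0.0000
    outer loop
      vertex 0.00 0.00 13.00
      vertex 0.00 13.00 13.00
      vertex 0.00 0.00 0.00
    endloop
  endfacet
  facet normal 1.0000 0.0000 0.0000
    outer loop
      vertex 13.00 0.00 0.00
      vertex 13.00 13.00 0.00
      vertex 13.00 13.00 13.00
    endloop
  endfacet
  facet normal 1.0000 0.0000 0.0000
    outer loop
      vertex 13.00 0.00 0.00
      vertex 13.00 13.00 13.00
      vertex 13.00 0.00 13.00
    endloop
  endfacet
endsolid part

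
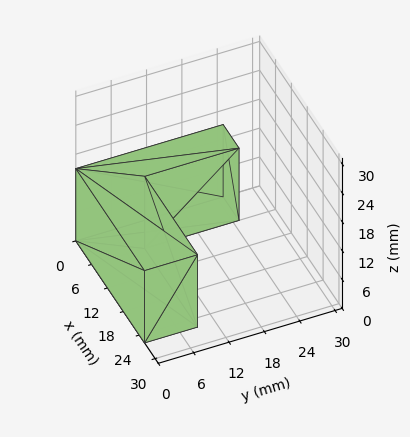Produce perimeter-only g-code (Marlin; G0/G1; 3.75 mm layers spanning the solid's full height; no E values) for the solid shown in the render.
Reading the render: the shape is an L-shaped prism: outer 26 × 25 mm, arm thicknesses ≈ 9 mm (horizontal) and 6 mm (vertical), extruded 15 mm in z (dimensions read to the nearest mm from the axis ticks). For the g-code, the solid's height is divided into equal slices at the stated Δz and each level perimeter traced with G1 moves after a G0 lift.

; perimeter-only toolpath
G21 ; units = mm
G90 ; absolute positioning
G28 ; home
; layer 1
G0 Z3.75
G0 X0.00 Y0.00
G1 X26.00 Y0.00
G1 X26.00 Y9.00
G1 X6.00 Y9.00
G1 X6.00 Y25.00
G1 X0.00 Y25.00
G1 X0.00 Y0.00
; layer 2
G0 Z7.50
G0 X0.00 Y0.00
G1 X26.00 Y0.00
G1 X26.00 Y9.00
G1 X6.00 Y9.00
G1 X6.00 Y25.00
G1 X0.00 Y25.00
G1 X0.00 Y0.00
; layer 3
G0 Z11.25
G0 X0.00 Y0.00
G1 X26.00 Y0.00
G1 X26.00 Y9.00
G1 X6.00 Y9.00
G1 X6.00 Y25.00
G1 X0.00 Y25.00
G1 X0.00 Y0.00
; layer 4
G0 Z15.00
G0 X0.00 Y0.00
G1 X26.00 Y0.00
G1 X26.00 Y9.00
G1 X6.00 Y9.00
G1 X6.00 Y25.00
G1 X0.00 Y25.00
G1 X0.00 Y0.00
M2 ; end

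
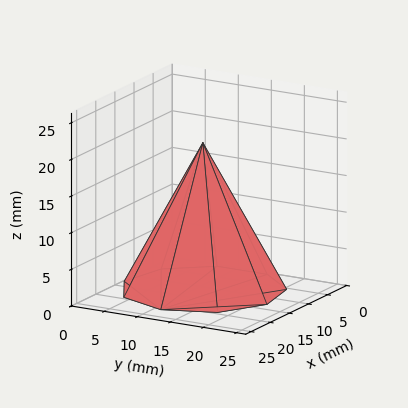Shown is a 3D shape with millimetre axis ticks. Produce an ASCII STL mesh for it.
Reading the render: the shape is a regular 9-sided pyramid, base circumscribed radius ≈ 11 mm, apex at z ≈ 20 mm (dimensions read to the nearest mm from the axis ticks). For the STL, each face is triangulated and given an outward normal.

solid part
  facet normal 0.0000 0.0000 -1.0000
    outer loop
      vertex 12.9 21.8 0.0
      vertex 19.4 18.1 0.0
      vertex 22.0 11.0 0.0
    endloop
  endfacet
  facet normal 0.0000 0.0000 -1.0000
    outer loop
      vertex 5.5 20.5 0.0
      vertex 12.9 21.8 0.0
      vertex 22.0 11.0 0.0
    endloop
  endfacet
  facet normal 0.0000 0.0000 -1.0000
    outer loop
      vertex 0.7 14.8 0.0
      vertex 5.5 20.5 0.0
      vertex 22.0 11.0 0.0
    endloop
  endfacet
  facet normal 0.0000 0.0000 -1.0000
    outer loop
      vertex 0.7 7.2 0.0
      vertex 0.7 14.8 0.0
      vertex 22.0 11.0 0.0
    endloop
  endfacet
  facet normal 0.0000 0.0000 -1.0000
    outer loop
      vertex 5.5 1.5 0.0
      vertex 0.7 7.2 0.0
      vertex 22.0 11.0 0.0
    endloop
  endfacet
  facet normal 0.0000 0.0000 -1.0000
    outer loop
      vertex 12.9 0.2 0.0
      vertex 5.5 1.5 0.0
      vertex 22.0 11.0 0.0
    endloop
  endfacet
  facet normal 0.0000 0.0000 -1.0000
    outer loop
      vertex 19.4 3.9 0.0
      vertex 12.9 0.2 0.0
      vertex 22.0 11.0 0.0
    endloop
  endfacet
  facet normal 0.8343 0.3055 0.4589
    outer loop
      vertex 22.0 11.0 0.0
      vertex 19.4 18.1 0.0
      vertex 11.0 11.0 20.0
    endloop
  endfacet
  facet normal 0.4396 0.7722 0.4588
    outer loop
      vertex 19.4 18.1 0.0
      vertex 12.9 21.8 0.0
      vertex 11.0 11.0 20.0
    endloop
  endfacet
  facet normal -0.1538 0.8755 0.4581
    outer loop
      vertex 12.9 21.8 0.0
      vertex 5.5 20.5 0.0
      vertex 11.0 11.0 20.0
    endloop
  endfacet
  facet normal -0.6797 0.5723 0.4588
    outer loop
      vertex 5.5 20.5 0.0
      vertex 0.7 14.8 0.0
      vertex 11.0 11.0 20.0
    endloop
  endfacet
  facet normal -0.8890 0.0000 0.4579
    outer loop
      vertex 0.7 14.8 0.0
      vertex 0.7 7.2 0.0
      vertex 11.0 11.0 20.0
    endloop
  endfacet
  facet normal -0.6797 -0.5723 0.4588
    outer loop
      vertex 0.7 7.2 0.0
      vertex 5.5 1.5 0.0
      vertex 11.0 11.0 20.0
    endloop
  endfacet
  facet normal -0.1538 -0.8755 0.4581
    outer loop
      vertex 5.5 1.5 0.0
      vertex 12.9 0.2 0.0
      vertex 11.0 11.0 20.0
    endloop
  endfacet
  facet normal 0.4396 -0.7722 0.4588
    outer loop
      vertex 12.9 0.2 0.0
      vertex 19.4 3.9 0.0
      vertex 11.0 11.0 20.0
    endloop
  endfacet
  facet normal 0.8343 -0.3055 0.4589
    outer loop
      vertex 19.4 3.9 0.0
      vertex 22.0 11.0 0.0
      vertex 11.0 11.0 20.0
    endloop
  endfacet
endsolid part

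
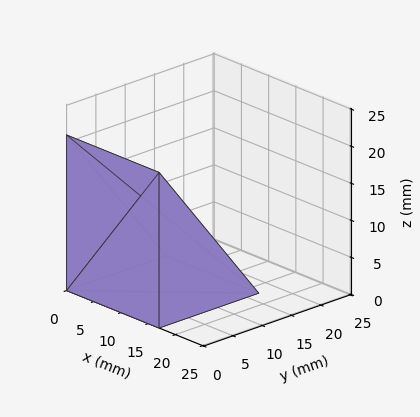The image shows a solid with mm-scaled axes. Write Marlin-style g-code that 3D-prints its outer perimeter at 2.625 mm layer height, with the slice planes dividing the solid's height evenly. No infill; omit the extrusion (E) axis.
Reading the render: the shape is a wedge (ramp): 17 × 17 mm base, rising to 21 mm along the y=0 edge and sloping linearly to z=0 at y=17 (dimensions read to the nearest mm from the axis ticks). For the g-code, the solid's height is divided into equal slices at the stated Δz and each level perimeter traced with G1 moves after a G0 lift.

; perimeter-only toolpath
G21 ; units = mm
G90 ; absolute positioning
G28 ; home
; layer 1
G0 Z2.625
G0 X0.000 Y0.000
G1 X17.000 Y0.000
G1 X17.000 Y14.875
G1 X0.000 Y14.875
G1 X0.000 Y0.000
; layer 2
G0 Z5.250
G0 X0.000 Y0.000
G1 X17.000 Y0.000
G1 X17.000 Y12.750
G1 X0.000 Y12.750
G1 X0.000 Y0.000
; layer 3
G0 Z7.875
G0 X0.000 Y0.000
G1 X17.000 Y0.000
G1 X17.000 Y10.625
G1 X0.000 Y10.625
G1 X0.000 Y0.000
; layer 4
G0 Z10.500
G0 X0.000 Y0.000
G1 X17.000 Y0.000
G1 X17.000 Y8.500
G1 X0.000 Y8.500
G1 X0.000 Y0.000
; layer 5
G0 Z13.125
G0 X0.000 Y0.000
G1 X17.000 Y0.000
G1 X17.000 Y6.375
G1 X0.000 Y6.375
G1 X0.000 Y0.000
; layer 6
G0 Z15.750
G0 X0.000 Y0.000
G1 X17.000 Y0.000
G1 X17.000 Y4.250
G1 X0.000 Y4.250
G1 X0.000 Y0.000
; layer 7
G0 Z18.375
G0 X0.000 Y0.000
G1 X17.000 Y0.000
G1 X17.000 Y2.125
G1 X0.000 Y2.125
G1 X0.000 Y0.000
M2 ; end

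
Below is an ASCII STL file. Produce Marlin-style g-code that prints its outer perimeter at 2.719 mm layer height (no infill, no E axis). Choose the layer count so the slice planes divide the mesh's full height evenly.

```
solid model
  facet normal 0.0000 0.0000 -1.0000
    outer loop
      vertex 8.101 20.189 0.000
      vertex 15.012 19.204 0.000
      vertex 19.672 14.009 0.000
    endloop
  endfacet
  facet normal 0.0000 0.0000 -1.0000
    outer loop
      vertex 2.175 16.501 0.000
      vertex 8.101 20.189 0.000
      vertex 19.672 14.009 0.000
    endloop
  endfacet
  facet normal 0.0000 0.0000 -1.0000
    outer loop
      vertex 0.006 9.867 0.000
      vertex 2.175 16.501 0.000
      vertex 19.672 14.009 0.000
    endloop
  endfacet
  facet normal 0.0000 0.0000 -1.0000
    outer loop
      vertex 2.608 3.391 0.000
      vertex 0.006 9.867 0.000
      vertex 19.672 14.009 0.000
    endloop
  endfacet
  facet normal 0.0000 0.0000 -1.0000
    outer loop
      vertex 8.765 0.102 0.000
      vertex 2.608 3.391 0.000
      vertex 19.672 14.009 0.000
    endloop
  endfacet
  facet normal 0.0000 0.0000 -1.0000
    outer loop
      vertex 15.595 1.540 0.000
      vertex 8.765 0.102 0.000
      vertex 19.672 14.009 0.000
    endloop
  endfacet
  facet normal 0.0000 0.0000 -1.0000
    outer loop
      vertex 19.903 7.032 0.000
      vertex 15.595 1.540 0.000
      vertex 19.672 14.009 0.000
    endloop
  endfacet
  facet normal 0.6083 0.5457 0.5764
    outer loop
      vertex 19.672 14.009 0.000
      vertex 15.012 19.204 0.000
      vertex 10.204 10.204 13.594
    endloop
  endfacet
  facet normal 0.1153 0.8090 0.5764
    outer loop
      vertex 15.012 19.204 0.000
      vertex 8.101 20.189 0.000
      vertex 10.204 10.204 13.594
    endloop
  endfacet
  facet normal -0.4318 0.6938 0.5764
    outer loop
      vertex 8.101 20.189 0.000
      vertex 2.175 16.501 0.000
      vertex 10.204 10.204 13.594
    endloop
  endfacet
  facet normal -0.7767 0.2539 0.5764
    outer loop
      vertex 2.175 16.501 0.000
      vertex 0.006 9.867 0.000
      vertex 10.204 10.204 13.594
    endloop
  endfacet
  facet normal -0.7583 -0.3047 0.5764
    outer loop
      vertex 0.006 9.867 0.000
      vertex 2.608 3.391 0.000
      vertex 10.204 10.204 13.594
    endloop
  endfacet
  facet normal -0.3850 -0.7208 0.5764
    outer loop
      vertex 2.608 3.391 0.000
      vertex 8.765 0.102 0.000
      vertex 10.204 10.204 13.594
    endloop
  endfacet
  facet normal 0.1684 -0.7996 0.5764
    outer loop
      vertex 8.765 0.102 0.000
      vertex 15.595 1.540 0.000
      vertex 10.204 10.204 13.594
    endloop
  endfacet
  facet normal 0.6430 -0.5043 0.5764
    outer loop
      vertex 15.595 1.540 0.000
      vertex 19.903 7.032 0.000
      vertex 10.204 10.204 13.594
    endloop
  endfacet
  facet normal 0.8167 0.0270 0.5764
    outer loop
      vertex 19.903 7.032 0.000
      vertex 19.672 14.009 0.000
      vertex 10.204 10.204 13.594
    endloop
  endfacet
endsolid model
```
; perimeter-only toolpath
G21 ; units = mm
G90 ; absolute positioning
G28 ; home
; layer 1
G0 Z2.719
G0 X17.778 Y13.248
G1 X14.050 Y17.404
G1 X8.522 Y18.192
G1 X3.781 Y15.242
G1 X2.046 Y9.934
G1 X4.127 Y4.754
G1 X9.053 Y2.122
G1 X14.517 Y3.273
G1 X17.963 Y7.666
G1 X17.778 Y13.248
; layer 2
G0 Z5.438
G0 X15.885 Y12.487
G1 X13.089 Y15.604
G1 X8.942 Y16.195
G1 X5.387 Y13.982
G1 X4.085 Y10.002
G1 X5.646 Y6.116
G1 X9.341 Y4.143
G1 X13.439 Y5.006
G1 X16.023 Y8.301
G1 X15.885 Y12.487
; layer 3
G0 Z8.156
G0 X13.991 Y11.726
G1 X12.127 Y13.804
G1 X9.363 Y14.198
G1 X6.992 Y12.723
G1 X6.125 Y10.069
G1 X7.166 Y7.479
G1 X9.628 Y6.163
G1 X12.360 Y6.738
G1 X14.084 Y8.935
G1 X13.991 Y11.726
; layer 4
G0 Z10.875
G0 X12.098 Y10.965
G1 X11.166 Y12.004
G1 X9.783 Y12.201
G1 X8.598 Y11.463
G1 X8.164 Y10.137
G1 X8.685 Y8.841
G1 X9.916 Y8.184
G1 X11.282 Y8.471
G1 X12.144 Y9.570
G1 X12.098 Y10.965
M2 ; end

The solid is a regular 9-sided pyramid, base circumscribed radius ≈ 10.2 mm, apex at z ≈ 13.6 mm. Slicing at Δz = 2.719 mm — 5 equal slices spanning the solid's height, so layer i sits at z = i·h/5 — gives 4 non-empty perimeters. Each is a 9-segment closed polygon; G0 lifts to the layer z and rapids to the start vertex, then G1 traces the edges. The cross-section shrinks linearly with z (the slice at the apex is degenerate and omitted).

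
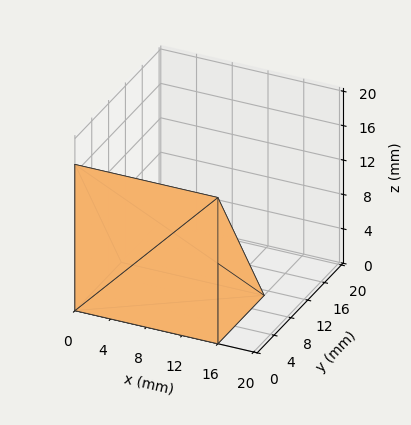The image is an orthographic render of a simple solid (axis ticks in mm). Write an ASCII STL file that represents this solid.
Reading the render: the shape is a wedge (ramp): 16 × 11 mm base, rising to 17 mm along the y=0 edge and sloping linearly to z=0 at y=11 (dimensions read to the nearest mm from the axis ticks). For the STL, each face is triangulated and given an outward normal.

solid part
  facet normal 0.0000 0.0000 -1.0000
    outer loop
      vertex 16.000 11.000 0.000
      vertex 16.000 0.000 0.000
      vertex 0.000 0.000 0.000
    endloop
  endfacet
  facet normal 0.0000 0.0000 -1.0000
    outer loop
      vertex 0.000 11.000 0.000
      vertex 16.000 11.000 0.000
      vertex 0.000 0.000 0.000
    endloop
  endfacet
  facet normal 0.0000 -1.0000 0.0000
    outer loop
      vertex 0.000 0.000 0.000
      vertex 16.000 0.000 0.000
      vertex 16.000 0.000 17.000
    endloop
  endfacet
  facet normal 0.0000 -1.0000 0.0000
    outer loop
      vertex 0.000 0.000 0.000
      vertex 16.000 0.000 17.000
      vertex 0.000 0.000 17.000
    endloop
  endfacet
  facet normal 0.0000 0.8396 0.5433
    outer loop
      vertex 0.000 0.000 17.000
      vertex 16.000 0.000 17.000
      vertex 16.000 11.000 0.000
    endloop
  endfacet
  facet normal 0.0000 0.8396 0.5433
    outer loop
      vertex 0.000 0.000 17.000
      vertex 16.000 11.000 0.000
      vertex 0.000 11.000 0.000
    endloop
  endfacet
  facet normal -1.0000 0.0000 0.0000
    outer loop
      vertex 0.000 0.000 17.000
      vertex 0.000 11.000 0.000
      vertex 0.000 0.000 0.000
    endloop
  endfacet
  facet normal 1.0000 0.0000 0.0000
    outer loop
      vertex 16.000 0.000 0.000
      vertex 16.000 11.000 0.000
      vertex 16.000 0.000 17.000
    endloop
  endfacet
endsolid part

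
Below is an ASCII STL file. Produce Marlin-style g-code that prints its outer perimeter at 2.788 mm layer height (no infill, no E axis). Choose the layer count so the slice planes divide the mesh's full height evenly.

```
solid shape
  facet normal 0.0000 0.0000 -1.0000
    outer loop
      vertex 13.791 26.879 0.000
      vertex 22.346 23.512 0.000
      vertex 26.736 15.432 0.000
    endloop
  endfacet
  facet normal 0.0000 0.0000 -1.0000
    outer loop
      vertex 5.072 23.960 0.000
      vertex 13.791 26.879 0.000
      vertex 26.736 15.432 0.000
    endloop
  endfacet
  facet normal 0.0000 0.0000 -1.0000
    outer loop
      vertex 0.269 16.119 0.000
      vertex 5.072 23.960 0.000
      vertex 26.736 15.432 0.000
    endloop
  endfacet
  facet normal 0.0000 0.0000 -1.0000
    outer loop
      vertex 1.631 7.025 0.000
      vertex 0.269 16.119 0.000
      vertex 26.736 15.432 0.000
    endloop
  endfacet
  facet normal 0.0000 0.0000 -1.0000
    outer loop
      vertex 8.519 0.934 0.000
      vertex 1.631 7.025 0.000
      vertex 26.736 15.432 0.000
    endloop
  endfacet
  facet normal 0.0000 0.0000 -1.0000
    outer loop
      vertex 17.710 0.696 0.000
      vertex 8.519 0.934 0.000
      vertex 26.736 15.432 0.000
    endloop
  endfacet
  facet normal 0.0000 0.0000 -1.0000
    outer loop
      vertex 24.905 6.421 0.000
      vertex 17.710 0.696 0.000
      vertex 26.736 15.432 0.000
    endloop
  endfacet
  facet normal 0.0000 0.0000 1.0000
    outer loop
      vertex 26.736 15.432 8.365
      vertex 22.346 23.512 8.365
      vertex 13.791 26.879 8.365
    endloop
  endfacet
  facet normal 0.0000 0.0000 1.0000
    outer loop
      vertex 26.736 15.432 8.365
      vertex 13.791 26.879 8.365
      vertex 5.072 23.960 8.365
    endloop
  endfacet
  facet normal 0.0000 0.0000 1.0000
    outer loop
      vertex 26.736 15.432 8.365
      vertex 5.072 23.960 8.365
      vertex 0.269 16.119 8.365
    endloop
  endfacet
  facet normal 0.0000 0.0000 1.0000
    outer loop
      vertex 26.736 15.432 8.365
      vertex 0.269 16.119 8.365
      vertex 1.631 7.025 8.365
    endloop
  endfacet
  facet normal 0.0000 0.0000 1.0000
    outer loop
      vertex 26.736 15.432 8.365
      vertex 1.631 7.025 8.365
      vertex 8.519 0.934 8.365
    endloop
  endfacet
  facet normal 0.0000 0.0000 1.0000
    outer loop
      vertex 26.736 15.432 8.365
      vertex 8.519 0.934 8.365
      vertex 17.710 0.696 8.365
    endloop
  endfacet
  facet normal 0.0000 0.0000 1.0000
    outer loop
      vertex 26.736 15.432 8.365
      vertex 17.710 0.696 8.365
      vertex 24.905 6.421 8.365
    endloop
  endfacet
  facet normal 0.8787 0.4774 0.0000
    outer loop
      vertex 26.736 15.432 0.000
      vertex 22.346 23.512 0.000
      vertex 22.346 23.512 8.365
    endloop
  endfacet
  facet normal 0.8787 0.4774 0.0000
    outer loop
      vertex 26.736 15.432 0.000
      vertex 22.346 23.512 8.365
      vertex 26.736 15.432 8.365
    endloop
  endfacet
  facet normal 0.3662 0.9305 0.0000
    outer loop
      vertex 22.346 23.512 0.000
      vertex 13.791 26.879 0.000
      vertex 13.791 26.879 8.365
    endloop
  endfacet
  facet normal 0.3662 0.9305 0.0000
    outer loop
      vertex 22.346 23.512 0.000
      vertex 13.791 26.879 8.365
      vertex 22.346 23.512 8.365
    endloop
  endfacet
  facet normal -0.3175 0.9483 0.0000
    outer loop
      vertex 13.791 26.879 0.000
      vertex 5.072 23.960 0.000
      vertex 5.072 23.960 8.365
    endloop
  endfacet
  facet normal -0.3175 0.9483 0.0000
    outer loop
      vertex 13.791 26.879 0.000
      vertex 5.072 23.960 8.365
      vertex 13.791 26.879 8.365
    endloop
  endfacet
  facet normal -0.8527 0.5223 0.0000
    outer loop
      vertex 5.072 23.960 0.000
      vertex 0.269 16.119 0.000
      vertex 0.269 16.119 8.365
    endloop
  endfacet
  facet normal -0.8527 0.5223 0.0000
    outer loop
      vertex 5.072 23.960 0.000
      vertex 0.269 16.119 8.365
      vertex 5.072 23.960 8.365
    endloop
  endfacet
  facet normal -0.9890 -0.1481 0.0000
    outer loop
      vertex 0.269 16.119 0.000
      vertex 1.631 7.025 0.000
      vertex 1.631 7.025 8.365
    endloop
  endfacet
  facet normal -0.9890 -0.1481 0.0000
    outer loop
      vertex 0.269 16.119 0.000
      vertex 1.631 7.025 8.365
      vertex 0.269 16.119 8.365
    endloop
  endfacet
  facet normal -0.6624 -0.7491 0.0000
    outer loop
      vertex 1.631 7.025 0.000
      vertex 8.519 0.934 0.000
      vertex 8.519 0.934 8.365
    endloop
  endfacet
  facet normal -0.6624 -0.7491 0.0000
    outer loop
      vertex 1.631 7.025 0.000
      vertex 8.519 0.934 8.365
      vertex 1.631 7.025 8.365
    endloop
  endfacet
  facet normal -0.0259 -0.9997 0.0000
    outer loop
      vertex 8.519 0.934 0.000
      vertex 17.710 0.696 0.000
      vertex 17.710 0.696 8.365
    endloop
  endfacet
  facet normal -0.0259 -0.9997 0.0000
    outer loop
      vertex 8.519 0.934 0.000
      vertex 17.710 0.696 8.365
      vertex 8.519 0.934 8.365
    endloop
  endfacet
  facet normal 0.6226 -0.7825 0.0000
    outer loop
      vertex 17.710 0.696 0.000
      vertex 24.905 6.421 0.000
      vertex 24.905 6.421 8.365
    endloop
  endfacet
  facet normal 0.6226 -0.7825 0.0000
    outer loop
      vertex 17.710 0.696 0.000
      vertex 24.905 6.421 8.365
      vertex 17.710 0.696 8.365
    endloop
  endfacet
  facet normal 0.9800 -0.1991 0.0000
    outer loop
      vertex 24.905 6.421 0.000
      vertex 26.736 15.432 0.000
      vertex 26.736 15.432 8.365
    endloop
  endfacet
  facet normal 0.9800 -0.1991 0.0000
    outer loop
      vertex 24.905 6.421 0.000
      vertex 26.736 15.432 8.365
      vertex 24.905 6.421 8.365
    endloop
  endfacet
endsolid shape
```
; perimeter-only toolpath
G21 ; units = mm
G90 ; absolute positioning
G28 ; home
; layer 1
G0 Z2.788
G0 X26.736 Y15.432
G1 X22.346 Y23.512
G1 X13.791 Y26.879
G1 X5.072 Y23.960
G1 X0.269 Y16.119
G1 X1.631 Y7.025
G1 X8.519 Y0.934
G1 X17.710 Y0.696
G1 X24.905 Y6.421
G1 X26.736 Y15.432
; layer 2
G0 Z5.577
G0 X26.736 Y15.432
G1 X22.346 Y23.512
G1 X13.791 Y26.879
G1 X5.072 Y23.960
G1 X0.269 Y16.119
G1 X1.631 Y7.025
G1 X8.519 Y0.934
G1 X17.710 Y0.696
G1 X24.905 Y6.421
G1 X26.736 Y15.432
; layer 3
G0 Z8.365
G0 X26.736 Y15.432
G1 X22.346 Y23.512
G1 X13.791 Y26.879
G1 X5.072 Y23.960
G1 X0.269 Y16.119
G1 X1.631 Y7.025
G1 X8.519 Y0.934
G1 X17.710 Y0.696
G1 X24.905 Y6.421
G1 X26.736 Y15.432
M2 ; end

The solid is a regular 9-sided prism (a cylinder approximated with 9 flat sides), circumscribed radius ≈ 13.4 mm, height ≈ 8.37 mm. Slicing at Δz = 2.788 mm — 3 equal slices spanning the solid's height, so layer i sits at z = i·h/3 — gives 3 non-empty perimeters. Each is a 9-segment closed polygon; G0 lifts to the layer z and rapids to the start vertex, then G1 traces the edges.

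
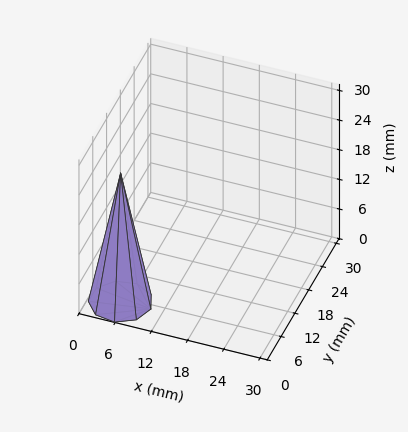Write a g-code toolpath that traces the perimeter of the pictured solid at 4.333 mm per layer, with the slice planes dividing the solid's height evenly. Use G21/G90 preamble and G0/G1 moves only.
Reading the render: the shape is a regular 9-sided pyramid, base circumscribed radius ≈ 5 mm, apex at z ≈ 26 mm (dimensions read to the nearest mm from the axis ticks). For the g-code, the solid's height is divided into equal slices at the stated Δz and each level perimeter traced with G1 moves after a G0 lift.

; perimeter-only toolpath
G21 ; units = mm
G90 ; absolute positioning
G28 ; home
; layer 1
G0 Z4.333
G0 X9.167 Y5.000
G1 X8.192 Y7.678
G1 X5.723 Y9.103
G1 X2.917 Y8.608
G1 X1.085 Y6.425
G1 X1.085 Y3.575
G1 X2.917 Y1.392
G1 X5.723 Y0.897
G1 X8.192 Y2.322
G1 X9.167 Y5.000
; layer 2
G0 Z8.667
G0 X8.333 Y5.000
G1 X7.553 Y7.143
G1 X5.579 Y8.283
G1 X3.333 Y7.887
G1 X1.868 Y6.140
G1 X1.868 Y3.860
G1 X3.333 Y2.113
G1 X5.579 Y1.717
G1 X7.553 Y2.857
G1 X8.333 Y5.000
; layer 3
G0 Z13.000
G0 X7.500 Y5.000
G1 X6.915 Y6.607
G1 X5.434 Y7.462
G1 X3.750 Y7.165
G1 X2.651 Y5.855
G1 X2.651 Y4.145
G1 X3.750 Y2.835
G1 X5.434 Y2.538
G1 X6.915 Y3.393
G1 X7.500 Y5.000
; layer 4
G0 Z17.333
G0 X6.667 Y5.000
G1 X6.277 Y6.071
G1 X5.289 Y6.641
G1 X4.167 Y6.443
G1 X3.434 Y5.570
G1 X3.434 Y4.430
G1 X4.167 Y3.557
G1 X5.289 Y3.359
G1 X6.277 Y3.929
G1 X6.667 Y5.000
; layer 5
G0 Z21.667
G0 X5.833 Y5.000
G1 X5.638 Y5.536
G1 X5.145 Y5.821
G1 X4.583 Y5.722
G1 X4.217 Y5.285
G1 X4.217 Y4.715
G1 X4.583 Y4.278
G1 X5.145 Y4.179
G1 X5.638 Y4.464
G1 X5.833 Y5.000
M2 ; end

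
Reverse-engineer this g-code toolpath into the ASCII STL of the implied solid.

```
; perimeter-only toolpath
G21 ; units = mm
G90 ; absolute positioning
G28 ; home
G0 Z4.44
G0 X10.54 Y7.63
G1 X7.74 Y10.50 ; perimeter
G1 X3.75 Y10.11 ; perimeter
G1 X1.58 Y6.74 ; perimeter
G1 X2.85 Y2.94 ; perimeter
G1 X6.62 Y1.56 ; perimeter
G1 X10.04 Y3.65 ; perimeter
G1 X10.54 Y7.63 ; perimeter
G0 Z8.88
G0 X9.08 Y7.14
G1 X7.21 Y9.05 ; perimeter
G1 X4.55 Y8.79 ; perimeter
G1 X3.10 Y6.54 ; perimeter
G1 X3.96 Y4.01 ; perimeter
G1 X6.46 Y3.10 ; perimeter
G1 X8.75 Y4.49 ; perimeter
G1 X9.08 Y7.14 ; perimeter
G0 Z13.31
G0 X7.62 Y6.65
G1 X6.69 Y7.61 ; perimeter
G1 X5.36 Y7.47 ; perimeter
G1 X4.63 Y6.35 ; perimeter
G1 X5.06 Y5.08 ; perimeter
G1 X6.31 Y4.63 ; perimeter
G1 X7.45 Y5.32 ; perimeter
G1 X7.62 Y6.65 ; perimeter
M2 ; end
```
solid part
  facet normal 0.0000 0.0000 -1.0000
    outer loop
      vertex 2.95 11.42 0.00
      vertex 8.27 11.95 0.00
      vertex 12.00 8.12 0.00
    endloop
  endfacet
  facet normal 0.0000 0.0000 -1.0000
    outer loop
      vertex 0.05 6.93 0.00
      vertex 2.95 11.42 0.00
      vertex 12.00 8.12 0.00
    endloop
  endfacet
  facet normal 0.0000 0.0000 -1.0000
    outer loop
      vertex 1.75 1.86 0.00
      vertex 0.05 6.93 0.00
      vertex 12.00 8.12 0.00
    endloop
  endfacet
  facet normal 0.0000 0.0000 -1.0000
    outer loop
      vertex 6.77 0.03 0.00
      vertex 1.75 1.86 0.00
      vertex 12.00 8.12 0.00
    endloop
  endfacet
  facet normal 0.0000 0.0000 -1.0000
    outer loop
      vertex 11.33 2.81 0.00
      vertex 6.77 0.03 0.00
      vertex 12.00 8.12 0.00
    endloop
  endfacet
  facet normal 0.6837 0.6659 0.2985
    outer loop
      vertex 12.00 8.12 0.00
      vertex 8.27 11.95 0.00
      vertex 6.16 6.16 17.75
    endloop
  endfacet
  facet normal -0.0946 0.9497 0.2985
    outer loop
      vertex 8.27 11.95 0.00
      vertex 2.95 11.42 0.00
      vertex 6.16 6.16 17.75
    endloop
  endfacet
  facet normal -0.8017 0.5178 0.2984
    outer loop
      vertex 2.95 11.42 0.00
      vertex 0.05 6.93 0.00
      vertex 6.16 6.16 17.75
    endloop
  endfacet
  facet normal -0.9049 -0.3034 0.2983
    outer loop
      vertex 0.05 6.93 0.00
      vertex 1.75 1.86 0.00
      vertex 6.16 6.16 17.75
    endloop
  endfacet
  facet normal -0.3269 -0.8967 0.2984
    outer loop
      vertex 1.75 1.86 0.00
      vertex 6.77 0.03 0.00
      vertex 6.16 6.16 17.75
    endloop
  endfacet
  facet normal 0.4968 -0.8149 0.2985
    outer loop
      vertex 6.77 0.03 0.00
      vertex 11.33 2.81 0.00
      vertex 6.16 6.16 17.75
    endloop
  endfacet
  facet normal 0.9469 -0.1195 0.2984
    outer loop
      vertex 11.33 2.81 0.00
      vertex 12.00 8.12 0.00
      vertex 6.16 6.16 17.75
    endloop
  endfacet
endsolid part

The G0 Z moves step by Δz≈4.44 mm. The G1 loops shrink linearly with z, so the solid tapers from its base footprint up to z≈17.8. Closing with a flat bottom cap and the tapered top and triangulating gives 12 facets — a regular 7-sided pyramid, base circumscribed radius ≈ 6.16 mm, apex at z ≈ 17.8 mm.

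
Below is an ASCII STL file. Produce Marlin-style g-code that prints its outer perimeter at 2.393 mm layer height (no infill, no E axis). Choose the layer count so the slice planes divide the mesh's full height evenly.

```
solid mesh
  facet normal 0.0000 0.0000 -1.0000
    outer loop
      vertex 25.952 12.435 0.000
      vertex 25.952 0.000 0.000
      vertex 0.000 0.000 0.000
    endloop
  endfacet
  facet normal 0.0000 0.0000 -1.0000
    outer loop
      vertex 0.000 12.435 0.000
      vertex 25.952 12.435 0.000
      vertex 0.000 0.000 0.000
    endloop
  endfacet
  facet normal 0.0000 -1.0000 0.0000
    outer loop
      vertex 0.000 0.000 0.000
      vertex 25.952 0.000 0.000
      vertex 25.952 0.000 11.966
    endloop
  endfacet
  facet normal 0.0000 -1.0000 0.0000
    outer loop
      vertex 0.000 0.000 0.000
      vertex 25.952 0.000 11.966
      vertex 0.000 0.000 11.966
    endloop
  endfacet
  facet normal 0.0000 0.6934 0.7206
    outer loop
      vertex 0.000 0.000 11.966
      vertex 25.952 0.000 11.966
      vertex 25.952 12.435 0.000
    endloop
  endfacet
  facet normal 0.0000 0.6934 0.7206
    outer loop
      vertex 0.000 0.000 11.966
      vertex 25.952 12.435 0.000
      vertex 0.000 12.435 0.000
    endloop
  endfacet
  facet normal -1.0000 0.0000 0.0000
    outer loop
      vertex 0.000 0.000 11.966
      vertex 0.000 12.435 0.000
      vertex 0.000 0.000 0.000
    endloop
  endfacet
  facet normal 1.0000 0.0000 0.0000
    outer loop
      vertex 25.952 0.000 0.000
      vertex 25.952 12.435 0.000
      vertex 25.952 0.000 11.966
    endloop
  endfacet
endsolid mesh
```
; perimeter-only toolpath
G21 ; units = mm
G90 ; absolute positioning
G28 ; home
; layer 1
G0 Z2.393
G0 X0.000 Y0.000
G1 X25.952 Y0.000
G1 X25.952 Y9.948
G1 X0.000 Y9.948
G1 X0.000 Y0.000
; layer 2
G0 Z4.786
G0 X0.000 Y0.000
G1 X25.952 Y0.000
G1 X25.952 Y7.461
G1 X0.000 Y7.461
G1 X0.000 Y0.000
; layer 3
G0 Z7.180
G0 X0.000 Y0.000
G1 X25.952 Y0.000
G1 X25.952 Y4.974
G1 X0.000 Y4.974
G1 X0.000 Y0.000
; layer 4
G0 Z9.573
G0 X0.000 Y0.000
G1 X25.952 Y0.000
G1 X25.952 Y2.487
G1 X0.000 Y2.487
G1 X0.000 Y0.000
M2 ; end

The solid is a wedge (ramp): 26 × 12.4 mm base, rising to 12 mm along the y=0 edge and sloping linearly to z=0 at y=12.4. Slicing at Δz = 2.393 mm — 5 equal slices spanning the solid's height, so layer i sits at z = i·h/5 — gives 4 non-empty perimeters. Each is a 4-segment closed polygon; G0 lifts to the layer z and rapids to the start vertex, then G1 traces the edges. The cross-section shrinks linearly with z (the slice at the apex is degenerate and omitted).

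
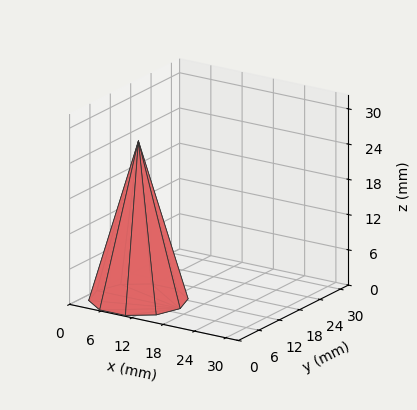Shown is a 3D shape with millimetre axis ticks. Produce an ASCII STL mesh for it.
Reading the render: the shape is a regular 10-sided pyramid, base circumscribed radius ≈ 8 mm, apex at z ≈ 27 mm (dimensions read to the nearest mm from the axis ticks). For the STL, each face is triangulated and given an outward normal.

solid part
  facet normal 0.0000 0.0000 -1.0000
    outer loop
      vertex 10.47 15.61 0.00
      vertex 14.47 12.70 0.00
      vertex 16.00 8.00 0.00
    endloop
  endfacet
  facet normal 0.0000 0.0000 -1.0000
    outer loop
      vertex 5.53 15.61 0.00
      vertex 10.47 15.61 0.00
      vertex 16.00 8.00 0.00
    endloop
  endfacet
  facet normal 0.0000 0.0000 -1.0000
    outer loop
      vertex 1.53 12.70 0.00
      vertex 5.53 15.61 0.00
      vertex 16.00 8.00 0.00
    endloop
  endfacet
  facet normal 0.0000 0.0000 -1.0000
    outer loop
      vertex 0.00 8.00 0.00
      vertex 1.53 12.70 0.00
      vertex 16.00 8.00 0.00
    endloop
  endfacet
  facet normal 0.0000 0.0000 -1.0000
    outer loop
      vertex 1.53 3.30 0.00
      vertex 0.00 8.00 0.00
      vertex 16.00 8.00 0.00
    endloop
  endfacet
  facet normal 0.0000 0.0000 -1.0000
    outer loop
      vertex 5.53 0.39 0.00
      vertex 1.53 3.30 0.00
      vertex 16.00 8.00 0.00
    endloop
  endfacet
  facet normal 0.0000 0.0000 -1.0000
    outer loop
      vertex 10.47 0.39 0.00
      vertex 5.53 0.39 0.00
      vertex 16.00 8.00 0.00
    endloop
  endfacet
  facet normal 0.0000 0.0000 -1.0000
    outer loop
      vertex 14.47 3.30 0.00
      vertex 10.47 0.39 0.00
      vertex 16.00 8.00 0.00
    endloop
  endfacet
  facet normal 0.9153 0.2979 0.2712
    outer loop
      vertex 16.00 8.00 0.00
      vertex 14.47 12.70 0.00
      vertex 8.00 8.00 27.00
    endloop
  endfacet
  facet normal 0.5662 0.7783 0.2712
    outer loop
      vertex 14.47 12.70 0.00
      vertex 10.47 15.61 0.00
      vertex 8.00 8.00 27.00
    endloop
  endfacet
  facet normal 0.0000 0.9625 0.2713
    outer loop
      vertex 10.47 15.61 0.00
      vertex 5.53 15.61 0.00
      vertex 8.00 8.00 27.00
    endloop
  endfacet
  facet normal -0.5662 0.7783 0.2712
    outer loop
      vertex 5.53 15.61 0.00
      vertex 1.53 12.70 0.00
      vertex 8.00 8.00 27.00
    endloop
  endfacet
  facet normal -0.9153 0.2979 0.2712
    outer loop
      vertex 1.53 12.70 0.00
      vertex 0.00 8.00 0.00
      vertex 8.00 8.00 27.00
    endloop
  endfacet
  facet normal -0.9153 -0.2979 0.2712
    outer loop
      vertex 0.00 8.00 0.00
      vertex 1.53 3.30 0.00
      vertex 8.00 8.00 27.00
    endloop
  endfacet
  facet normal -0.5662 -0.7783 0.2712
    outer loop
      vertex 1.53 3.30 0.00
      vertex 5.53 0.39 0.00
      vertex 8.00 8.00 27.00
    endloop
  endfacet
  facet normal 0.0000 -0.9625 0.2713
    outer loop
      vertex 5.53 0.39 0.00
      vertex 10.47 0.39 0.00
      vertex 8.00 8.00 27.00
    endloop
  endfacet
  facet normal 0.5662 -0.7783 0.2712
    outer loop
      vertex 10.47 0.39 0.00
      vertex 14.47 3.30 0.00
      vertex 8.00 8.00 27.00
    endloop
  endfacet
  facet normal 0.9153 -0.2979 0.2712
    outer loop
      vertex 14.47 3.30 0.00
      vertex 16.00 8.00 0.00
      vertex 8.00 8.00 27.00
    endloop
  endfacet
endsolid part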